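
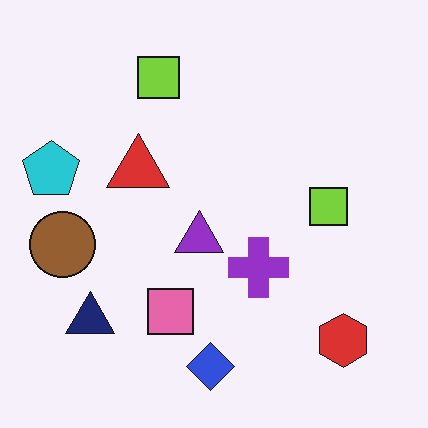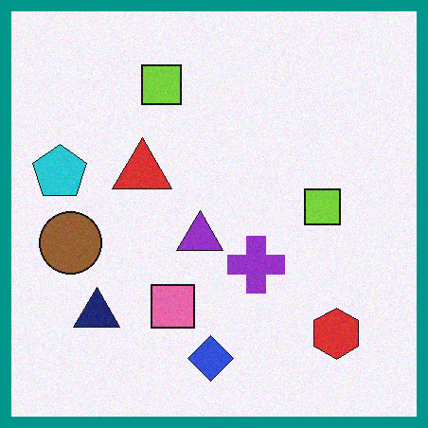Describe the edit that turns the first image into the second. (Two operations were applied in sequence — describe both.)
Degraded with a light layer of grain, then framed with a teal border.

Random speckle covers the whole image, including the flat background. A solid teal frame runs around the edge of the second image, with the content slightly shrunk inside it.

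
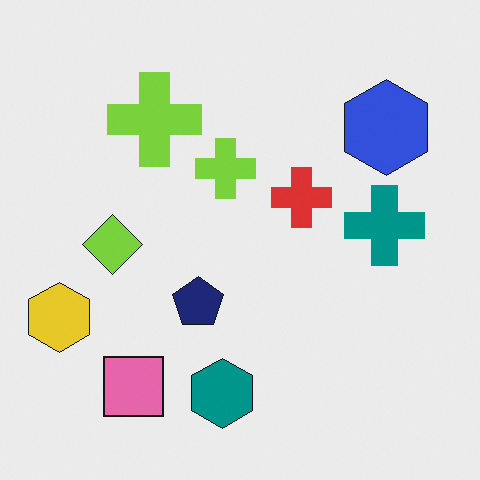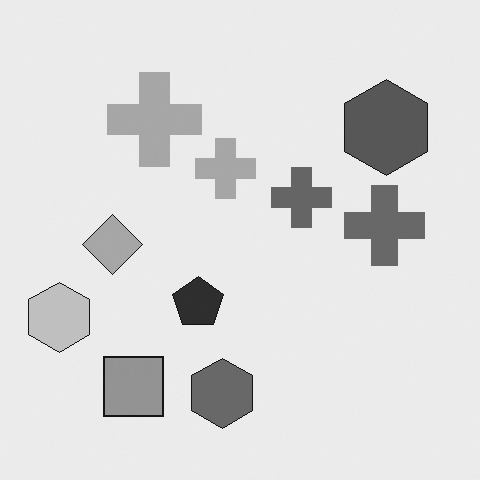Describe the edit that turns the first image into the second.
The image was converted to grayscale.

All color is removed — every shape is now a shade of grey.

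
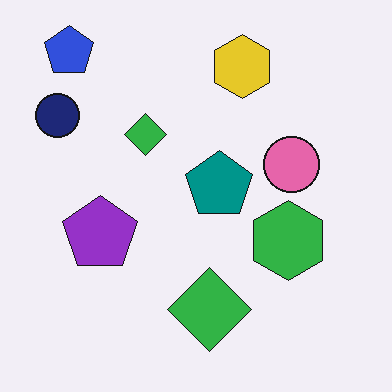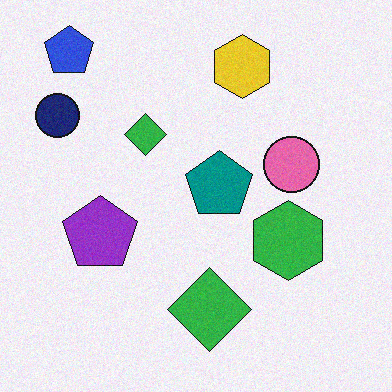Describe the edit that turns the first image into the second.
Degraded with light additive noise.

Random speckle covers the whole image, including the flat background.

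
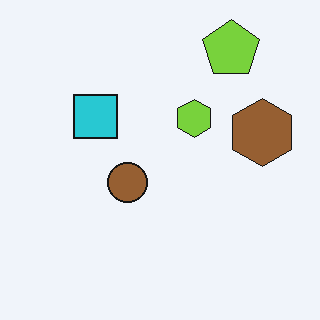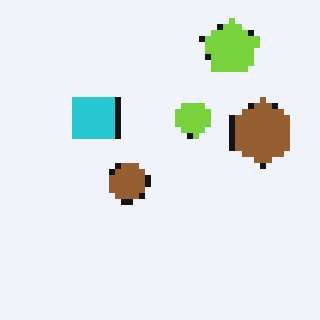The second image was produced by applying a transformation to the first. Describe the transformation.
It was moderately pixelated.

Shapes are reduced to large square blocks; fine edges and outlines are lost — a downscale-then-upscale (mosaic) effect.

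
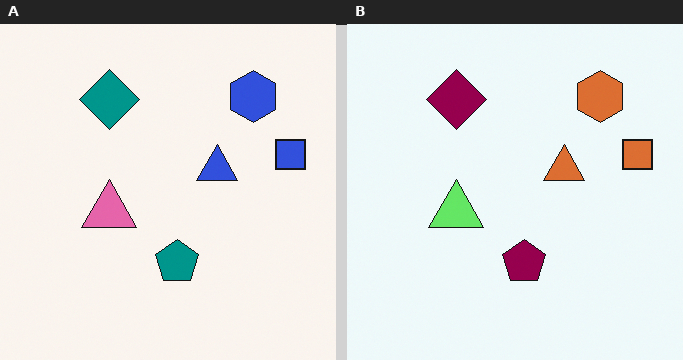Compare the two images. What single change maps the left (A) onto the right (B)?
The right (B) image is the left (A) hue-shifted by a moderate amount.

Every shape's color has rotated by the same amount around the hue wheel — a uniform hue shift.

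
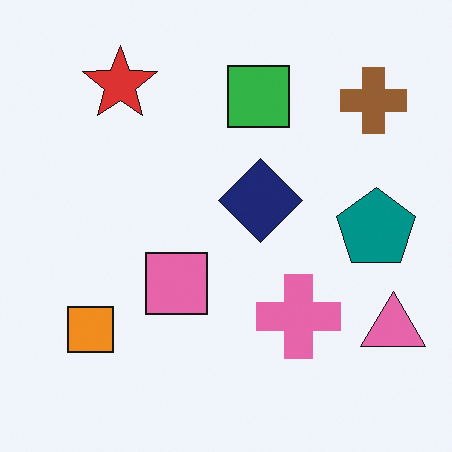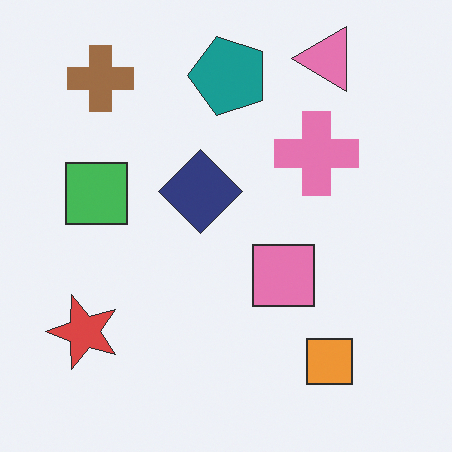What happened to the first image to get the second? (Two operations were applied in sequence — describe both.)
The transformation is: rotated 90° counter-clockwise, then given slightly reduced contrast.

The pink triangle sits in the bottom-right of the first image and the top-right of the second — consistent with a whole-image 90° counter-clockwise rotation. Tones are pushed toward mid-grey across the whole image — a global contrast change.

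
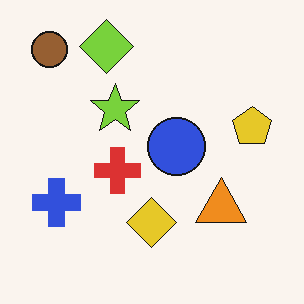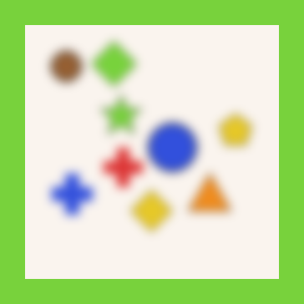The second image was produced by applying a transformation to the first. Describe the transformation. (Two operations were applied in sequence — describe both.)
The image was heavily blurred, then framed with a lime border.

Shape edges and outlines are uniformly softened across the whole image. A solid lime frame runs around the edge of the second image, with the content slightly shrunk inside it.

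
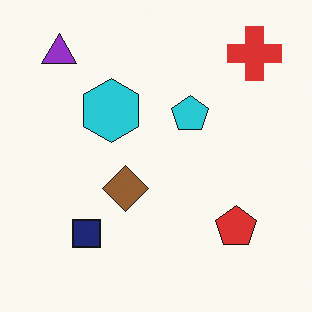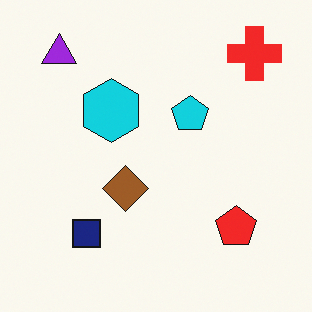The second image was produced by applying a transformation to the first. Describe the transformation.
The transformation is: slightly oversaturated.

All colors are more vivid — a global saturation change.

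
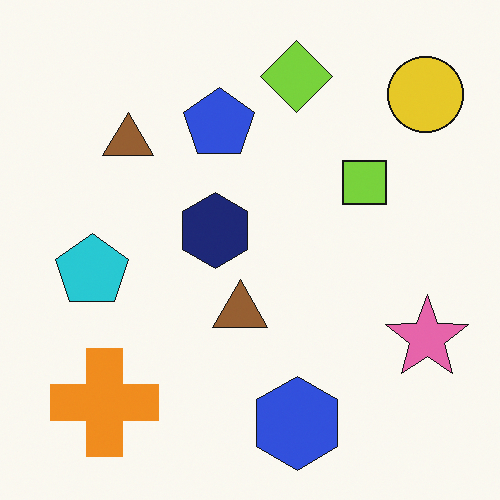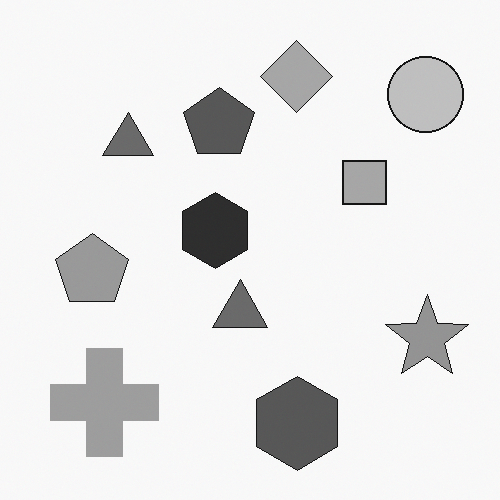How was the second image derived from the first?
This is the original image converted to grayscale.

All color is removed — every shape is now a shade of grey.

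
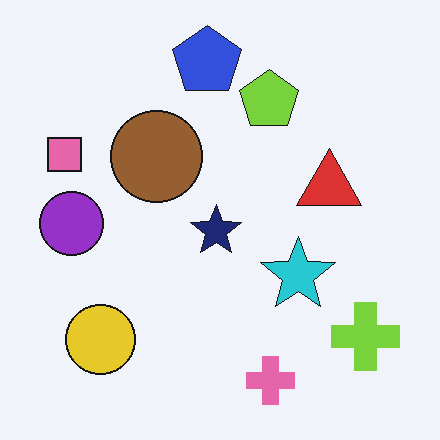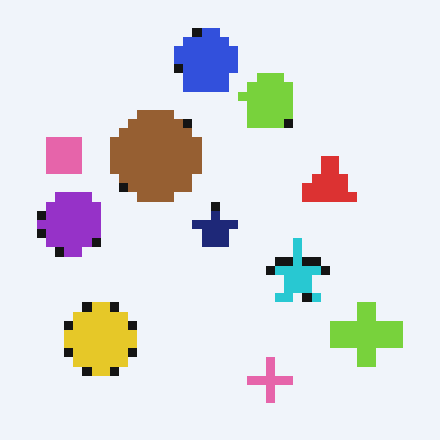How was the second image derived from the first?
The transformation is: coarsely pixelated.

Shapes are reduced to large square blocks; fine edges and outlines are lost — a downscale-then-upscale (mosaic) effect.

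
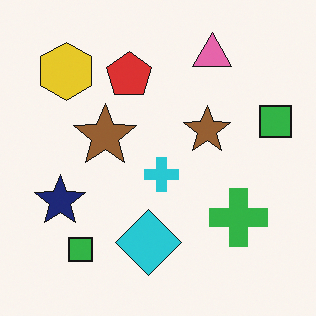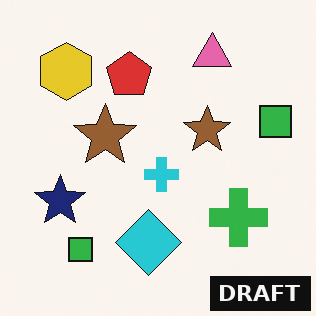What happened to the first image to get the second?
It was watermarked with the text "DRAFT" in the lower-right corner.

A dark label reading "DRAFT" appears in the lower-right corner.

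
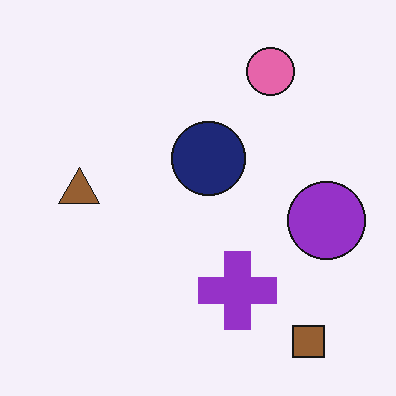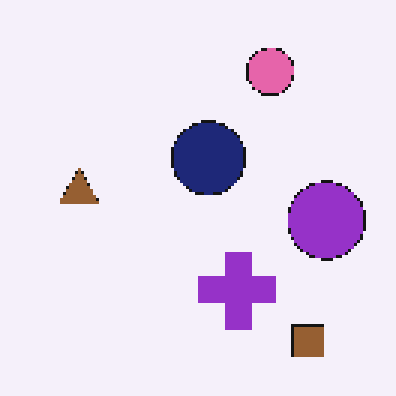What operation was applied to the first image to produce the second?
The image was lightly pixelated (a mild mosaic effect).

Shapes are reduced to large square blocks; fine edges and outlines are lost — a downscale-then-upscale (mosaic) effect.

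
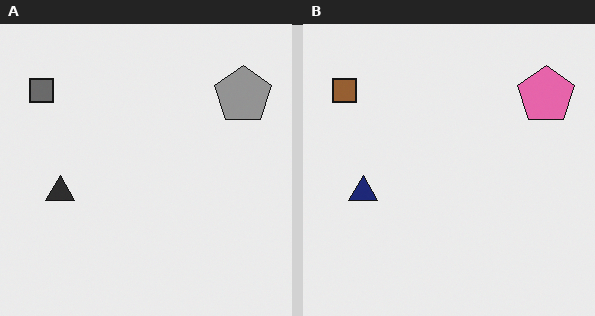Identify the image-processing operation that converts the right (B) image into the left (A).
Converted to grayscale.

All color is removed — every shape is now a shade of grey.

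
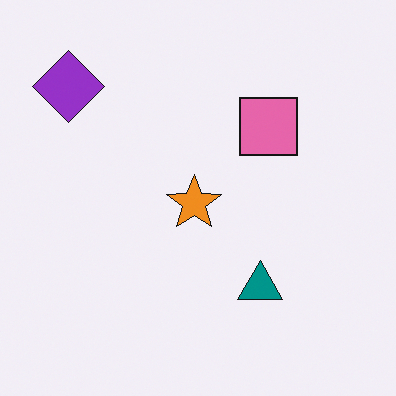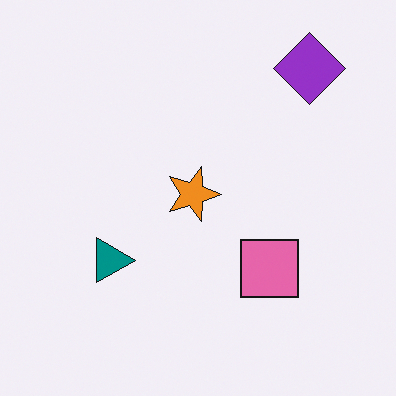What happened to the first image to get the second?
It was rotated 90° clockwise.

The purple diamond sits in the top-left of the first image and the top-right of the second — consistent with a whole-image 90° clockwise rotation.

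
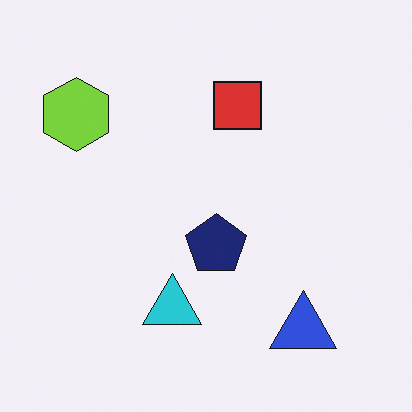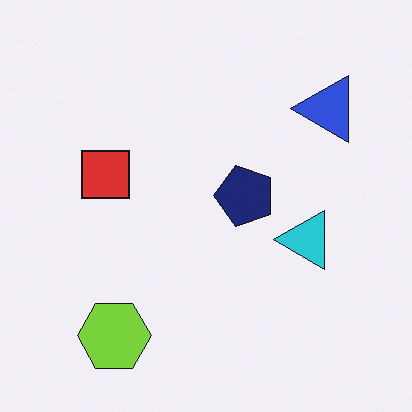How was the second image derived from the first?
The image was rotated 90° counter-clockwise.

The lime hexagon sits in the top-left of the first image and the bottom-left of the second — consistent with a whole-image 90° counter-clockwise rotation.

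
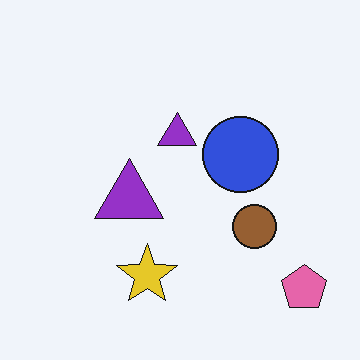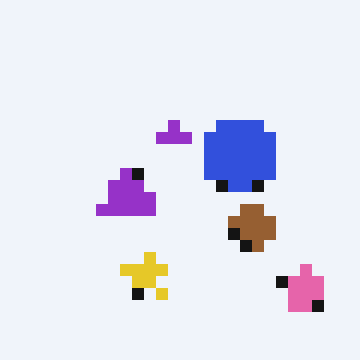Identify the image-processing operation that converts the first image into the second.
The image was coarsely pixelated.

Shapes are reduced to large square blocks; fine edges and outlines are lost — a downscale-then-upscale (mosaic) effect.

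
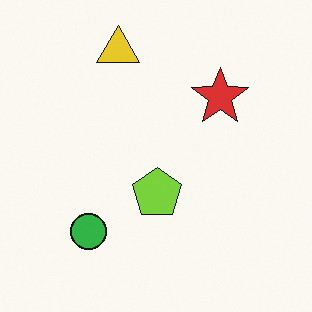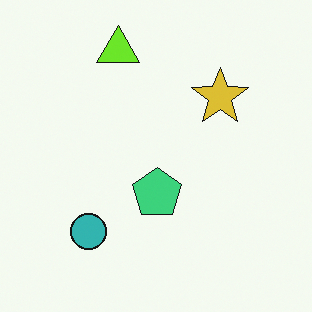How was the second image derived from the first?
The transformation is: hue-shifted slightly.

Every shape's color has rotated by the same amount around the hue wheel — a uniform hue shift.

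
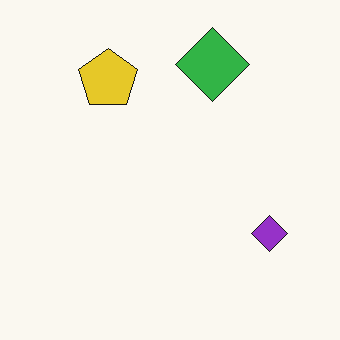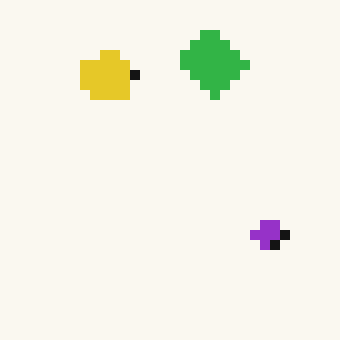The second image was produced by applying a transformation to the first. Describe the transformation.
The transformation is: heavily pixelated into large blocks.

Shapes are reduced to large square blocks; fine edges and outlines are lost — a downscale-then-upscale (mosaic) effect.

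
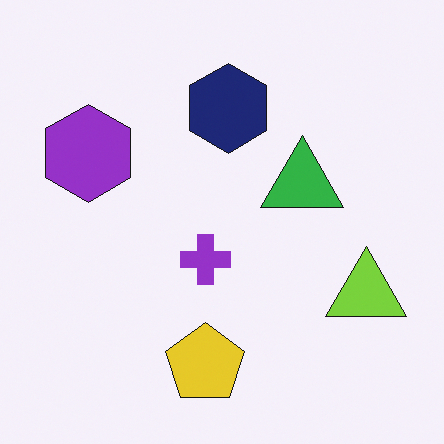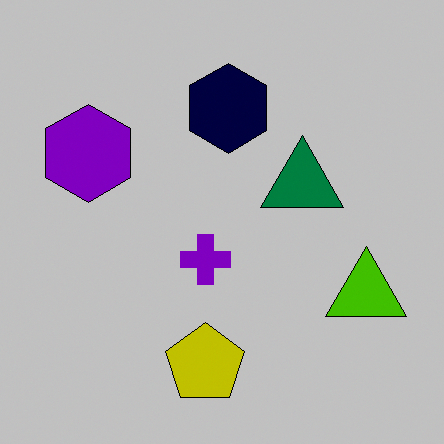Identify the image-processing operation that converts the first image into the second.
It was heavily posterized to just a handful of flat colors.

Each flat color has snapped to a coarser quantized level — most visibly, the near-white background has dropped to a flat grey.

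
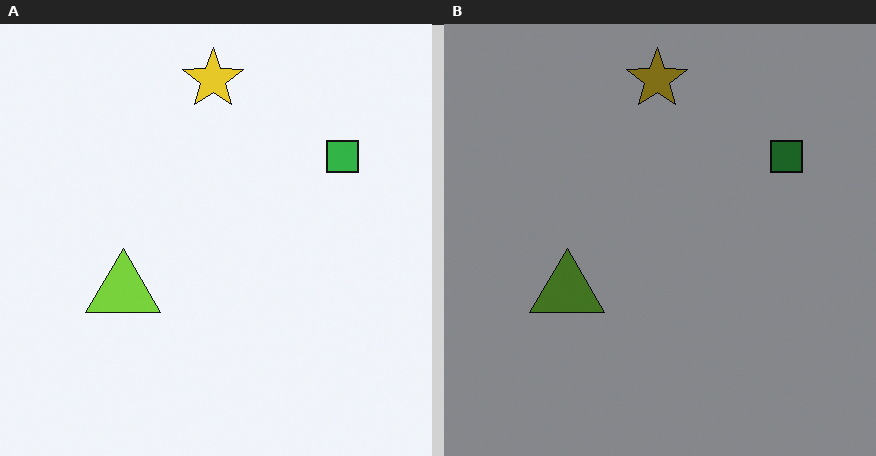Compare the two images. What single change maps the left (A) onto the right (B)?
The transformation is: substantially darkened.

Every pixel — background and shapes alike — is uniformly darkened.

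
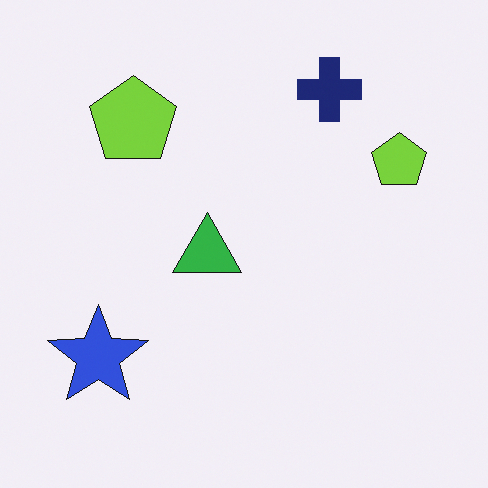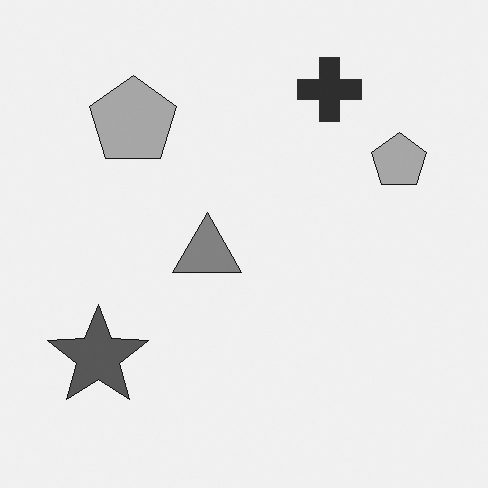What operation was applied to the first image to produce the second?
Converted to grayscale.

All color is removed — every shape is now a shade of grey.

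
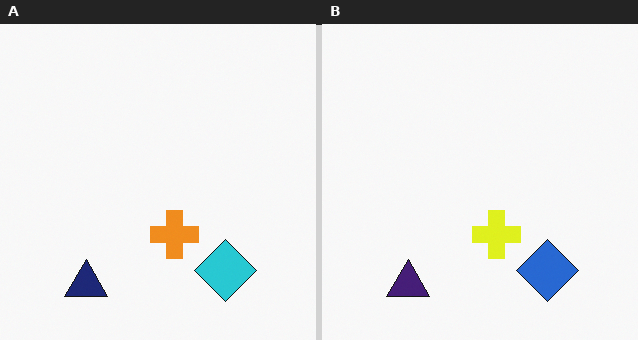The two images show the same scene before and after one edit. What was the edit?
The right (B) image is the left (A) hue-shifted slightly.

Every shape's color has rotated by the same amount around the hue wheel — a uniform hue shift.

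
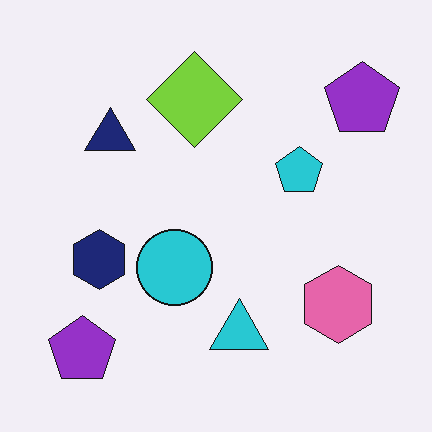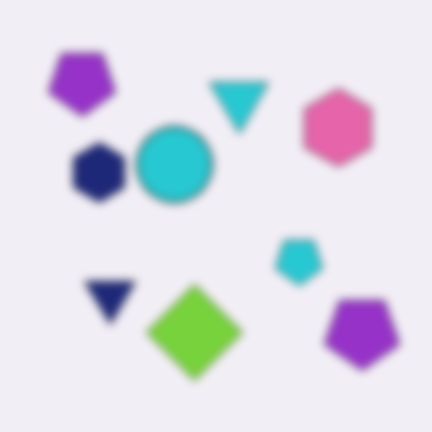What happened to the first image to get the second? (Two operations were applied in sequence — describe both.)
Flipped vertically (top ↔ bottom), then moderately blurred.

The lime diamond is in the top of the first image and the bottom of the second — shapes on opposite sides of the horizontal midline have swapped in a mirror flip. Shape edges and outlines are uniformly softened across the whole image.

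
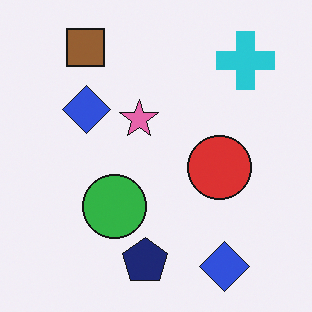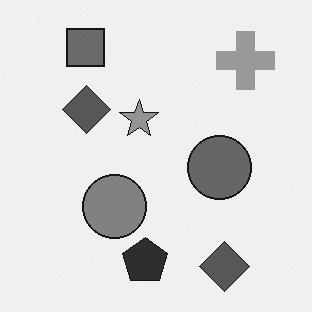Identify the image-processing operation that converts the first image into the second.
Converted to grayscale.

All color is removed — every shape is now a shade of grey.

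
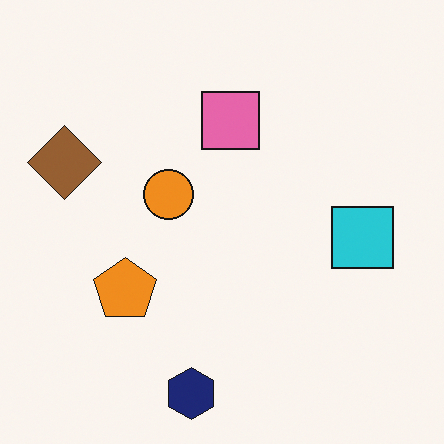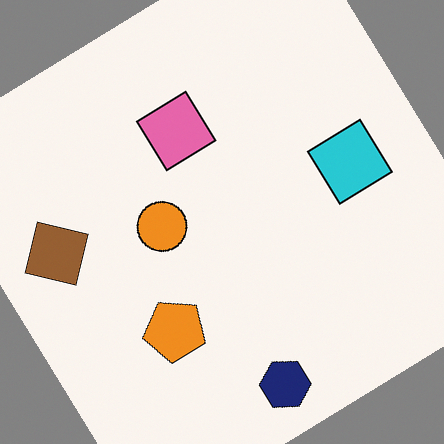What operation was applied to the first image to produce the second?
It was rotated counter-clockwise by a large amount — several tens of degrees.

Every shape is tilted by the same angle and the image corners show triangular fill wedges — a whole-image rotation by a non-right angle.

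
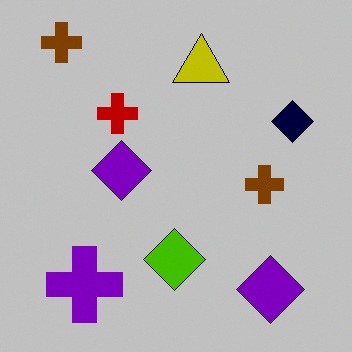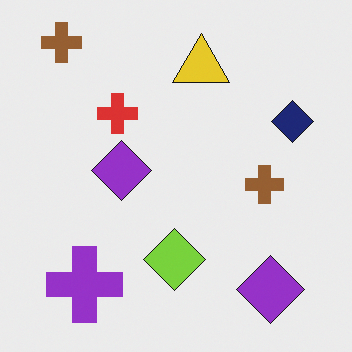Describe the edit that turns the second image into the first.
The transformation is: heavily posterized to just a handful of flat colors.

Each flat color has snapped to a coarser quantized level — most visibly, the near-white background has dropped to a flat grey.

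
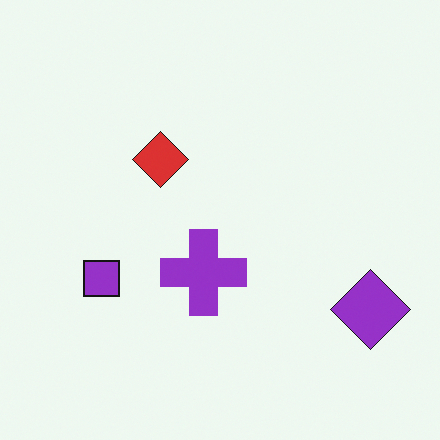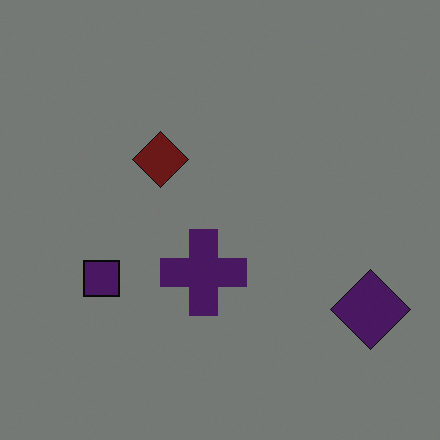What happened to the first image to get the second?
The transformation is: darkened a lot.

Every pixel — background and shapes alike — is uniformly darkened.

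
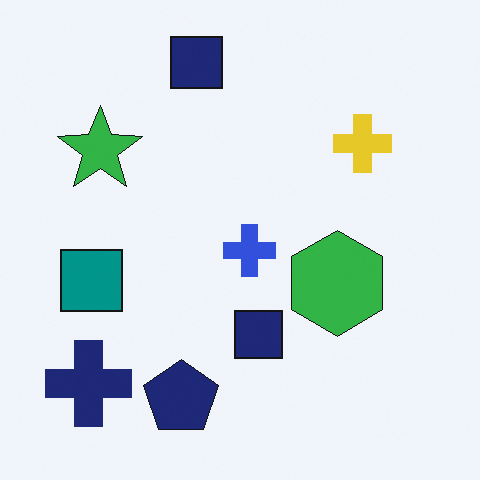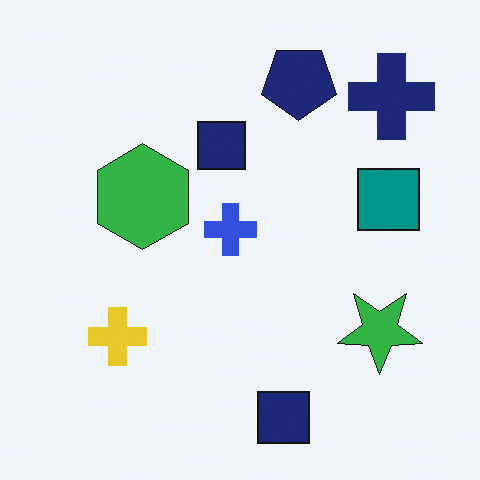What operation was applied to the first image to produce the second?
It was rotated 180°.

The navy cross sits in the bottom-left of the first image and the top-right of the second — consistent with a whole-image 180° rotation.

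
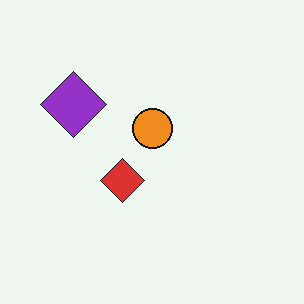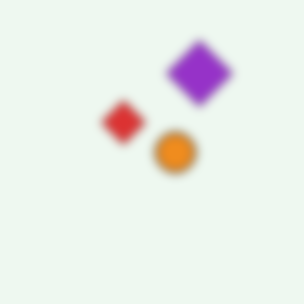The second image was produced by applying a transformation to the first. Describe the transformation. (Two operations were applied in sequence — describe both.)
This is the original image heavily blurred, then rotated 90° clockwise.

Shape edges and outlines are uniformly softened across the whole image. The purple diamond sits in the left of the first image and the top of the second — consistent with a whole-image 90° clockwise rotation.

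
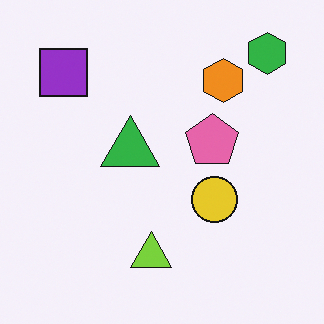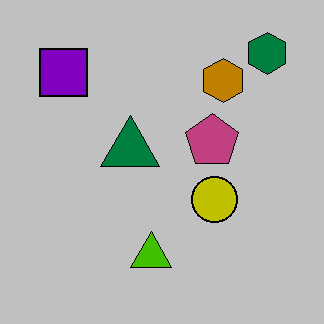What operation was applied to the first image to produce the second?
It was aggressively posterized.

Each flat color has snapped to a coarser quantized level — most visibly, the near-white background has dropped to a flat grey.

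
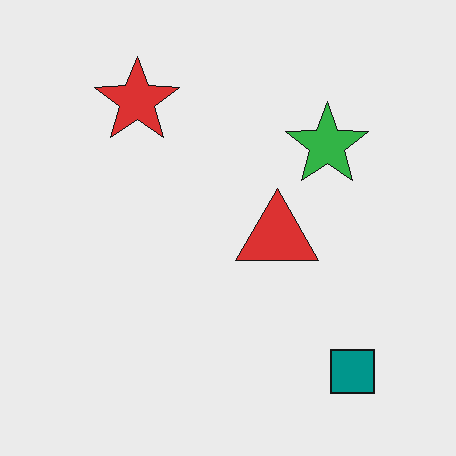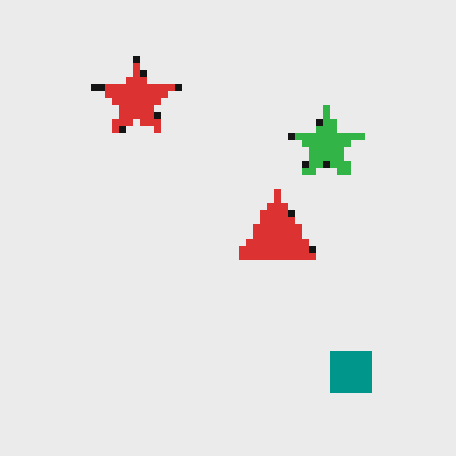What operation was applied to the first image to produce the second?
The second image is the first moderately pixelated.

Shapes are reduced to large square blocks; fine edges and outlines are lost — a downscale-then-upscale (mosaic) effect.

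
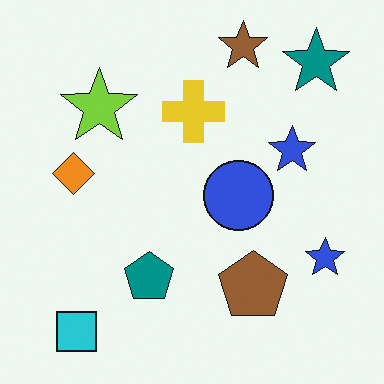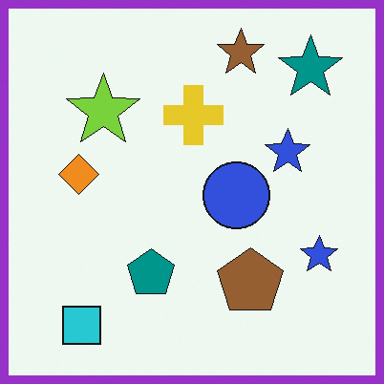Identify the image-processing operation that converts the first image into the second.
The image was framed with a purple border.

A solid purple frame runs around the edge of the second image, with the content slightly shrunk inside it.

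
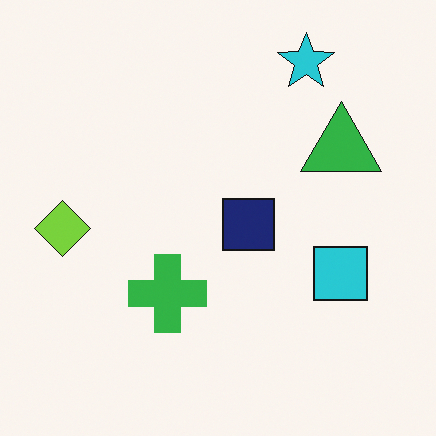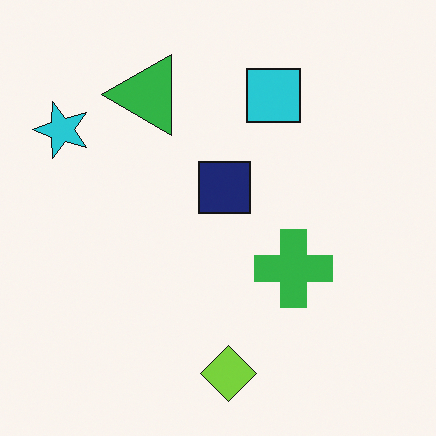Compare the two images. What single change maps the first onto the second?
The second image is the first rotated 90° counter-clockwise.

The cyan star sits in the top-right of the first image and the top-left of the second — consistent with a whole-image 90° counter-clockwise rotation.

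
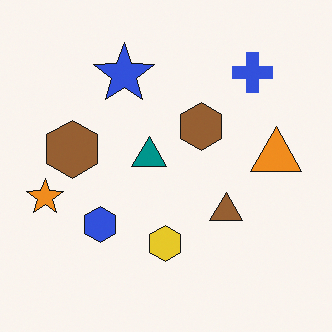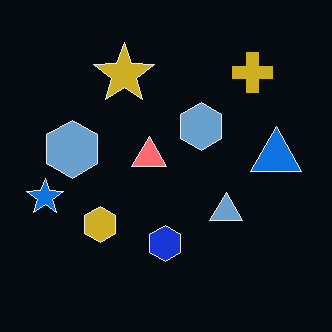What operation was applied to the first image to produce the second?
This is the original image color-inverted (negative).

The light background has become dark and every shape's color is its complement — a photographic negative.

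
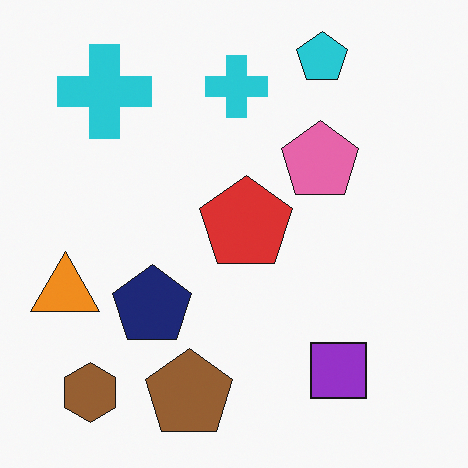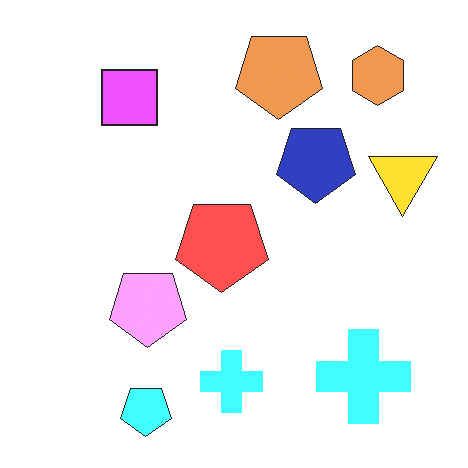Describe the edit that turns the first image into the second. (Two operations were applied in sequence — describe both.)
This is the original image rotated 180°, then brightened a lot.

The brown hexagon sits in the bottom-left of the first image and the top-right of the second — consistent with a whole-image 180° rotation. Every pixel — background and shapes alike — is uniformly brightened.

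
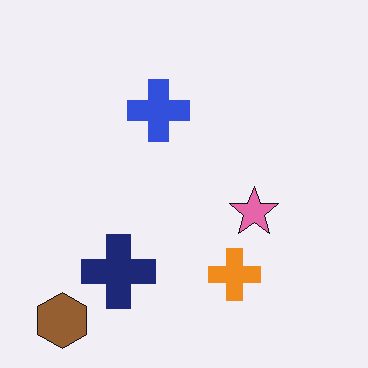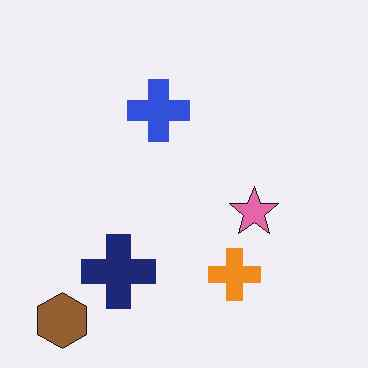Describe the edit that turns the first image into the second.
It was JPEG-compressed with visible artifacts.

Blocky 8×8 compression artifacts appear around shape edges and the flat background shows ringing — characteristic JPEG degradation.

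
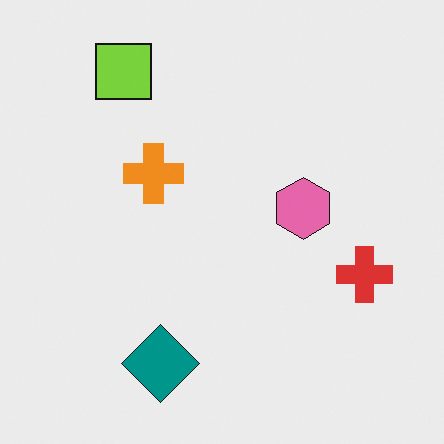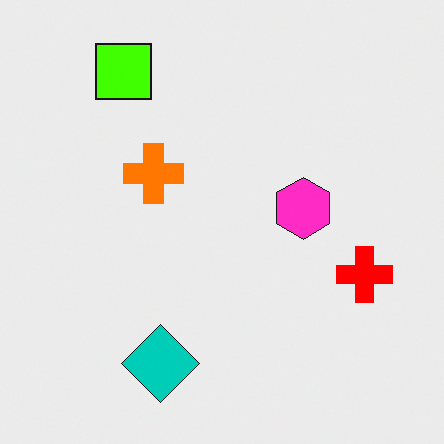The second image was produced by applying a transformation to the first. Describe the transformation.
This is the original image heavily oversaturated.

All colors are more vivid — a global saturation change.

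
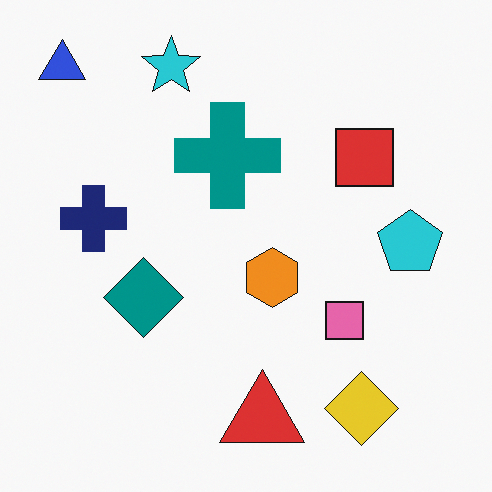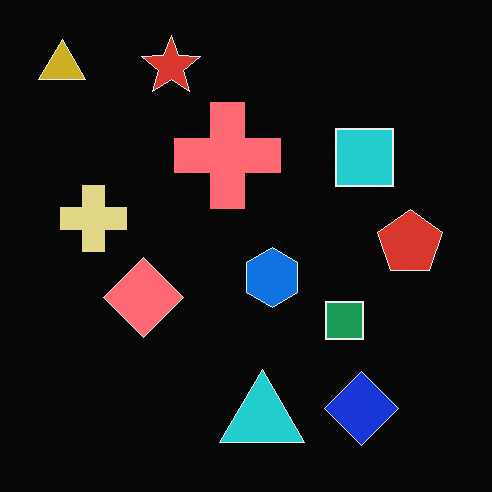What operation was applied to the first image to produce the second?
The transformation is: color-inverted (negative).

The light background has become dark and every shape's color is its complement — a photographic negative.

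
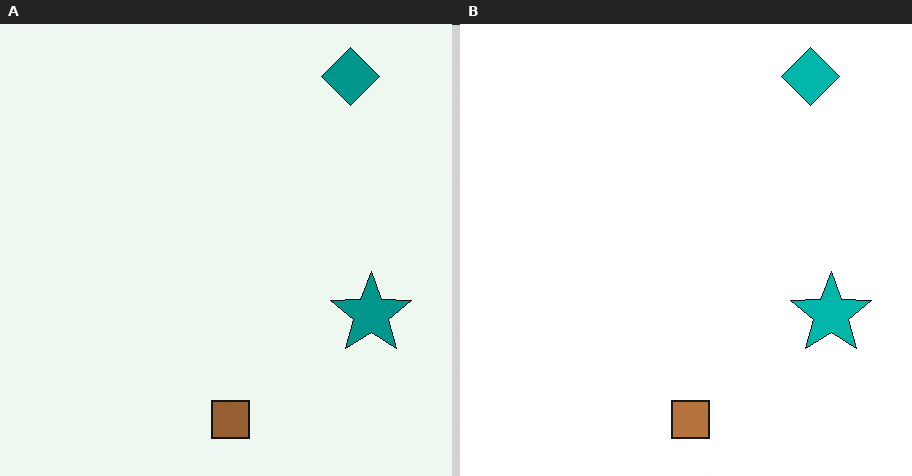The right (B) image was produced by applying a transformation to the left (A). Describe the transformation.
The transformation is: brightened a little.

Every pixel — background and shapes alike — is uniformly brightened.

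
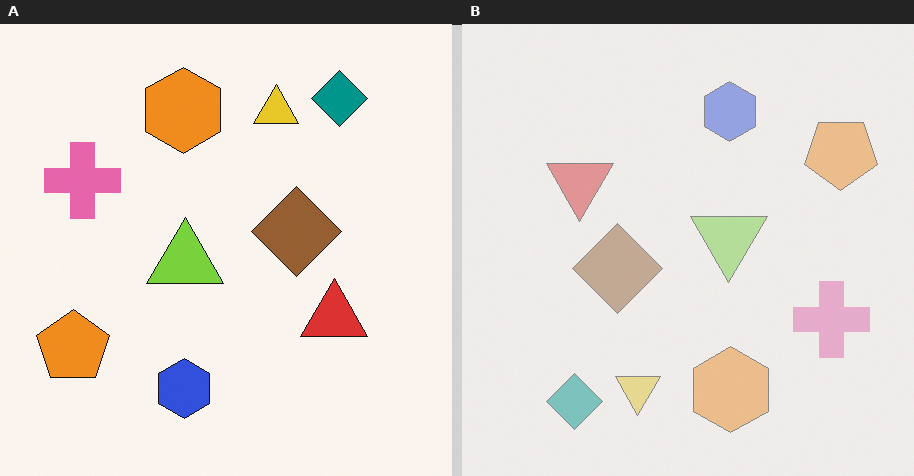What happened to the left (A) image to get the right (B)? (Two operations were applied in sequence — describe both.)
The right (B) image is the left (A) rotated 180°, then given much lower contrast.

The teal diamond sits in the top-right of the left (A) image and the bottom-left of the right (B) — consistent with a whole-image 180° rotation. Tones are pushed toward mid-grey across the whole image — a global contrast change.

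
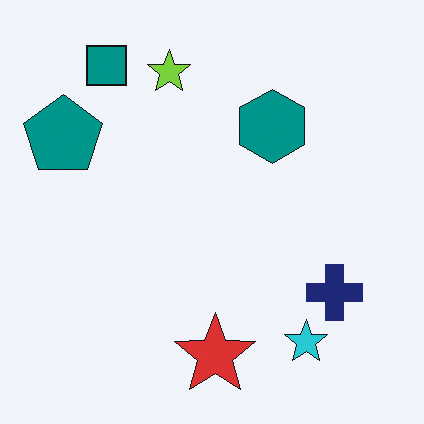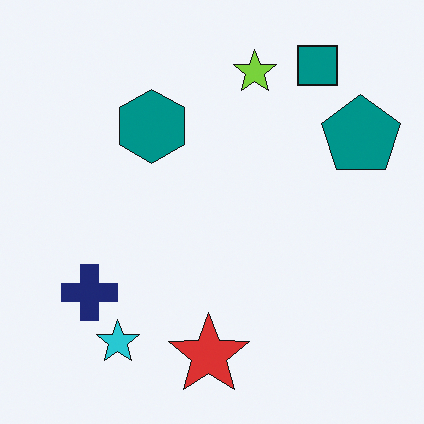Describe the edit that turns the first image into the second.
The image was flipped horizontally (left ↔ right).

The teal pentagon is in the top-left of the first image and the top-right of the second — shapes on opposite sides of the vertical midline have swapped in a mirror flip.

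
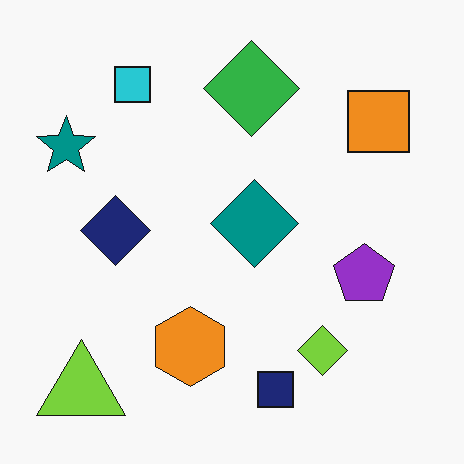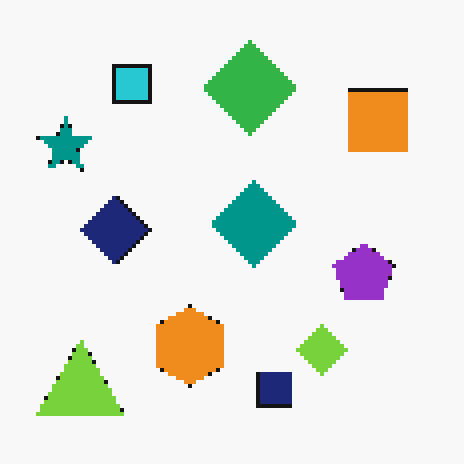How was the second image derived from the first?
Lightly pixelated (a mild mosaic effect).

Shapes are reduced to large square blocks; fine edges and outlines are lost — a downscale-then-upscale (mosaic) effect.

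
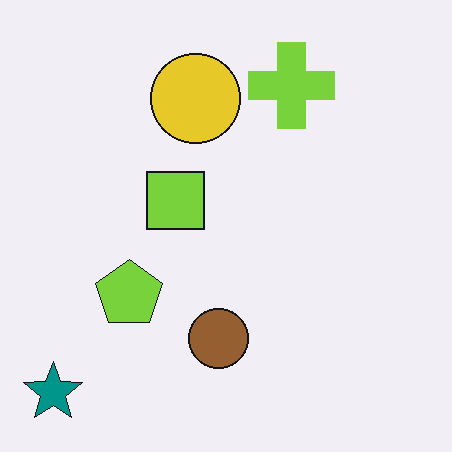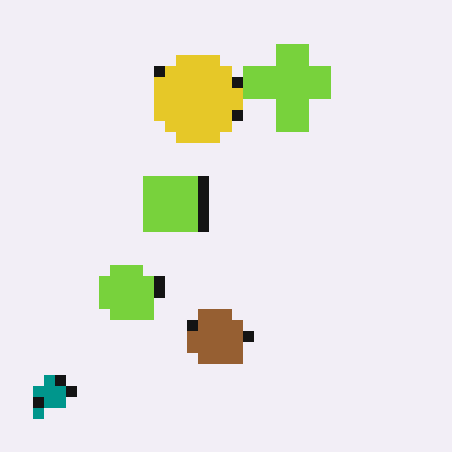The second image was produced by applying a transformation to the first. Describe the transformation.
The image was coarsely pixelated.

Shapes are reduced to large square blocks; fine edges and outlines are lost — a downscale-then-upscale (mosaic) effect.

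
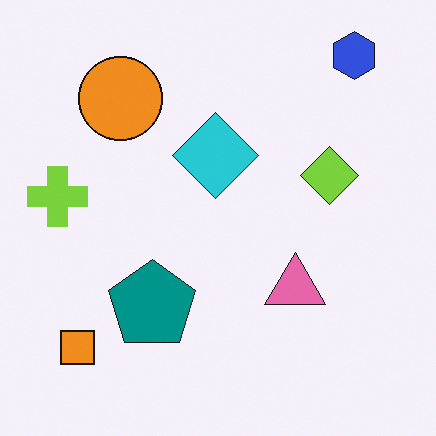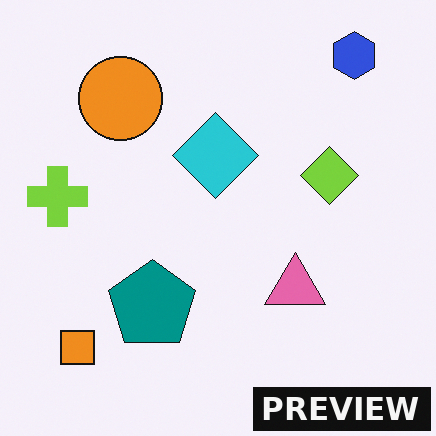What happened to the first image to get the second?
The image was watermarked with the text "PREVIEW" in the lower-right corner.

A dark label reading "PREVIEW" appears in the lower-right corner.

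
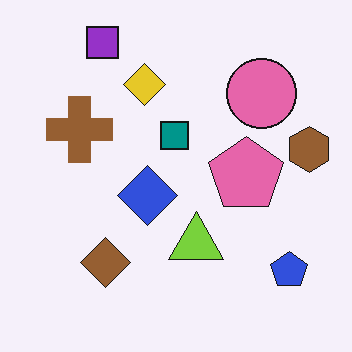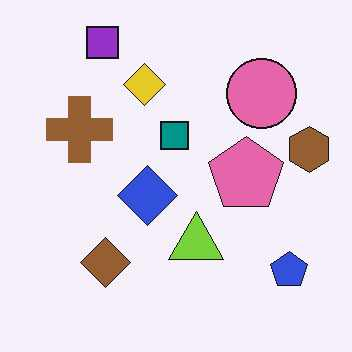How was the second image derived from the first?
The image was JPEG-compressed with visible artifacts.

Blocky 8×8 compression artifacts appear around shape edges and the flat background shows ringing — characteristic JPEG degradation.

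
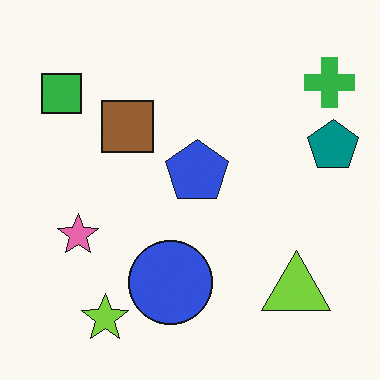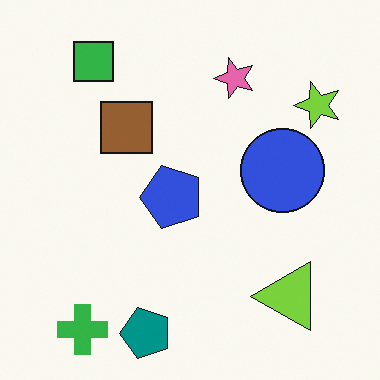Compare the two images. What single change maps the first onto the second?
This is the original image transposed (reflected across the top-left ↔ bottom-right diagonal).

Shapes have swapped their row and column positions — what was in the top-right is now in the bottom-left — a diagonal reflection.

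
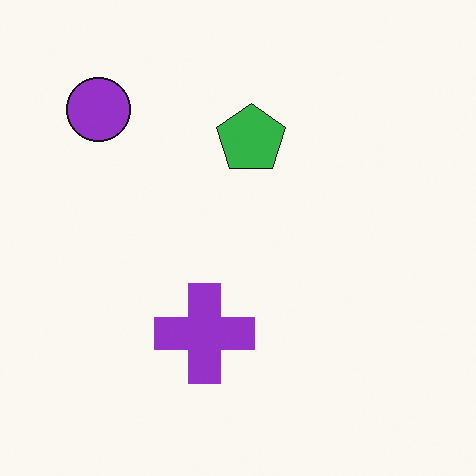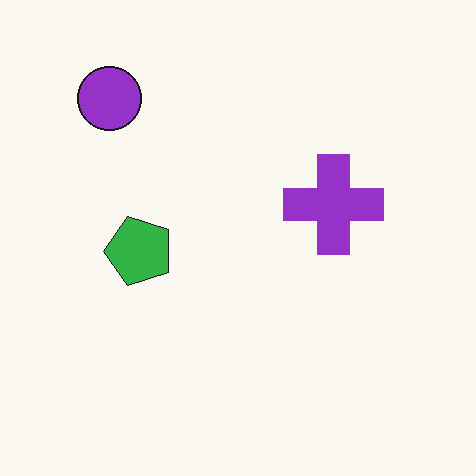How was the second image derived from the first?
The transformation is: transposed (reflected across the top-left ↔ bottom-right diagonal).

Shapes have swapped their row and column positions — what was in the top-right is now in the bottom-left — a diagonal reflection.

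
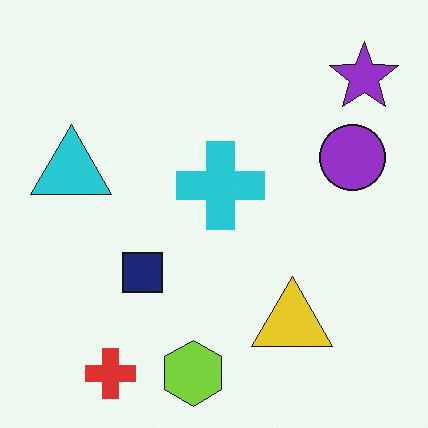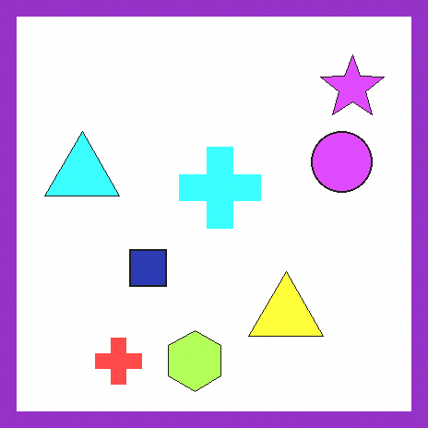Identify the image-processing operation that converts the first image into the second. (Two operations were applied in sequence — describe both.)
It was noticeably brightened, then framed with a purple border.

Every pixel — background and shapes alike — is uniformly brightened. A solid purple frame runs around the edge of the second image, with the content slightly shrunk inside it.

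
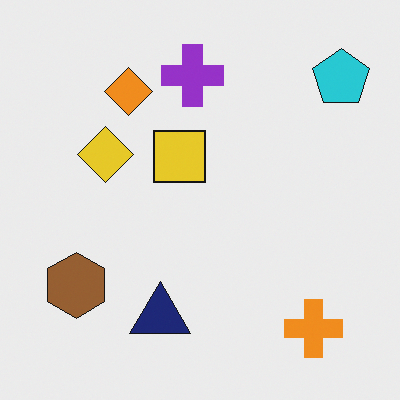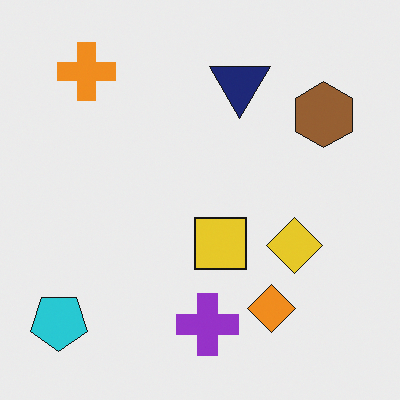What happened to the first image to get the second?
The image was rotated 180°.

The cyan pentagon sits in the top-right of the first image and the bottom-left of the second — consistent with a whole-image 180° rotation.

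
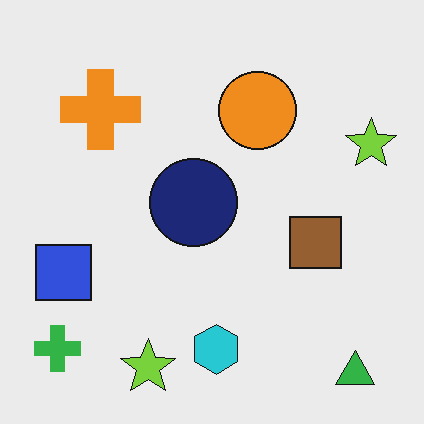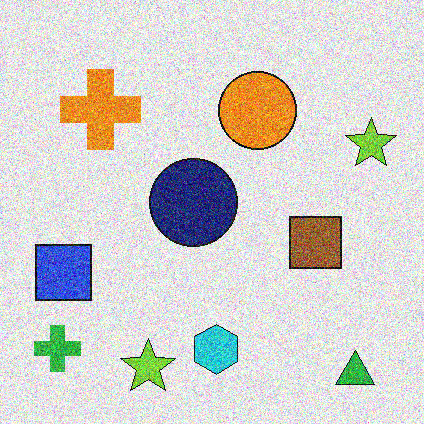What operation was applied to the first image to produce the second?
The second image is the first degraded with strong gaussian noise.

Random speckle covers the whole image, including the flat background.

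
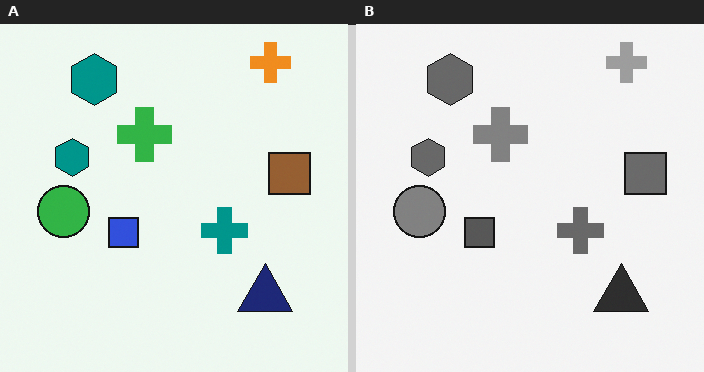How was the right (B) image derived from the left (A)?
It was converted to grayscale.

All color is removed — every shape is now a shade of grey.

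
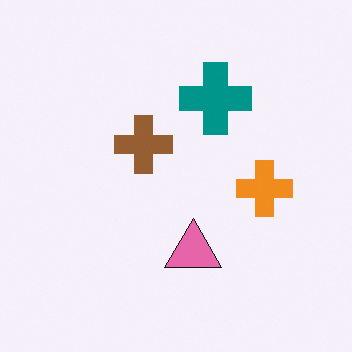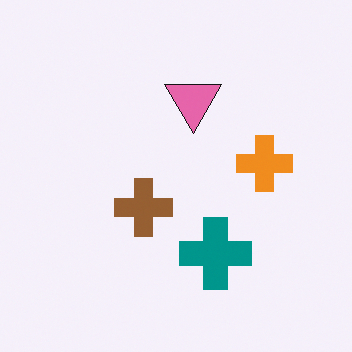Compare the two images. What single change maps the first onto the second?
Flipped vertically (top ↔ bottom).

The teal cross is in the top of the first image and the bottom of the second — shapes on opposite sides of the horizontal midline have swapped in a mirror flip.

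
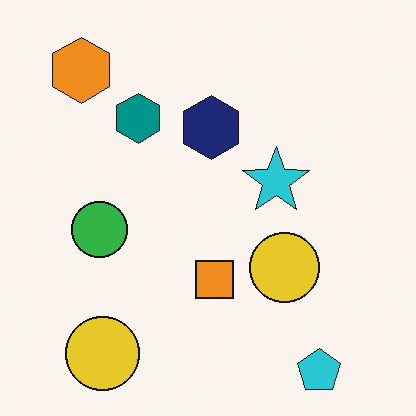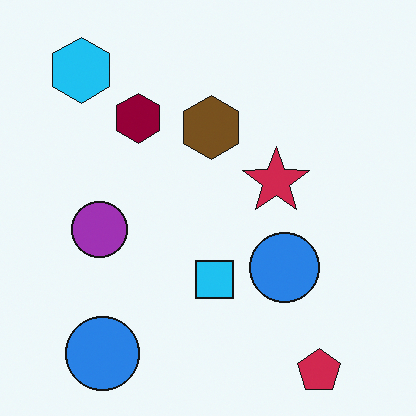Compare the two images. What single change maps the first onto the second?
Hue-shifted through roughly half the color wheel.

Every shape's color has rotated by the same amount around the hue wheel — a uniform hue shift.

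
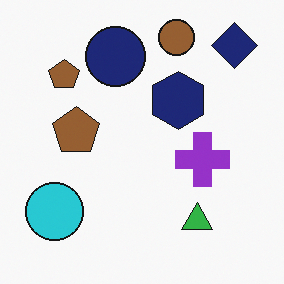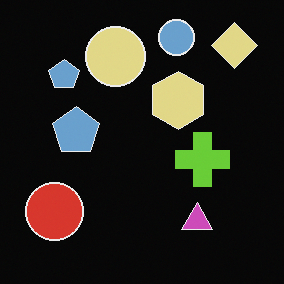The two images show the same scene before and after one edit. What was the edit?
It was color-inverted (negative).

The light background has become dark and every shape's color is its complement — a photographic negative.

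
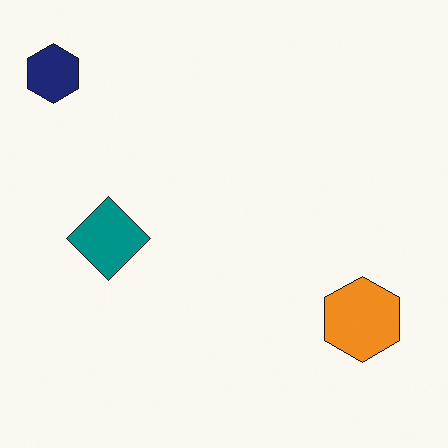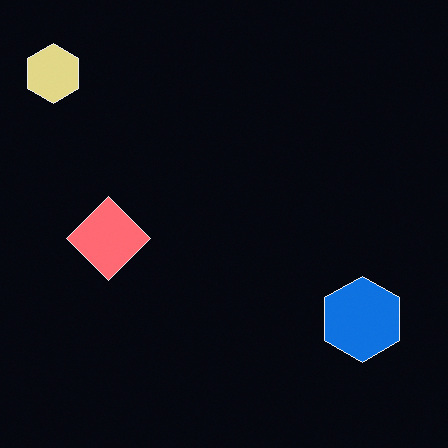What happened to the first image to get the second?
The second image is the first color-inverted (negative).

The light background has become dark and every shape's color is its complement — a photographic negative.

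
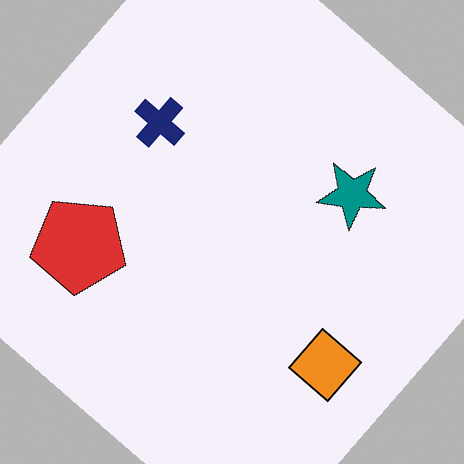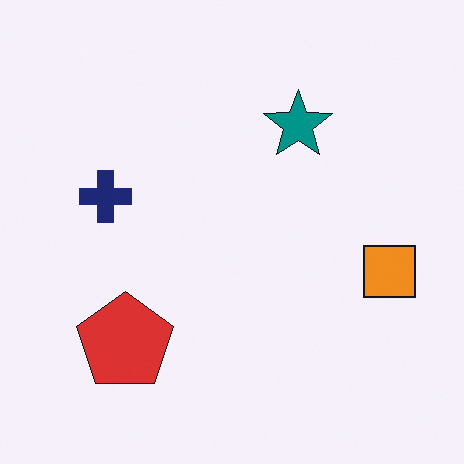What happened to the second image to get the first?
Rotated clockwise by a large amount — several tens of degrees.

Every shape is tilted by the same angle and the image corners show triangular fill wedges — a whole-image rotation by a non-right angle.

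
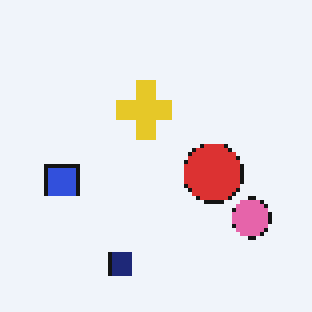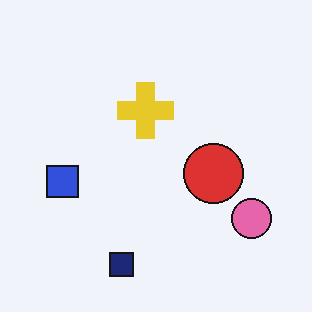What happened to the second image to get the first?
The first image is the second lightly pixelated (a mild mosaic effect).

Shapes are reduced to large square blocks; fine edges and outlines are lost — a downscale-then-upscale (mosaic) effect.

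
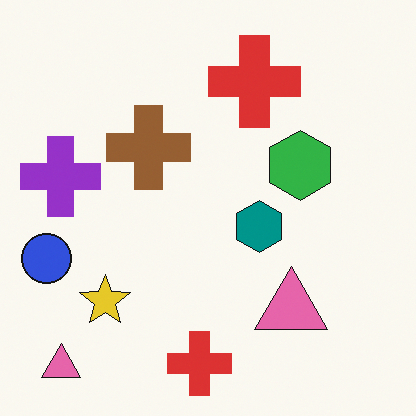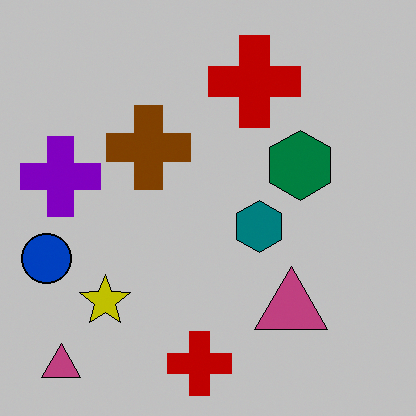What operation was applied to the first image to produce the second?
The transformation is: aggressively posterized.

Each flat color has snapped to a coarser quantized level — most visibly, the near-white background has dropped to a flat grey.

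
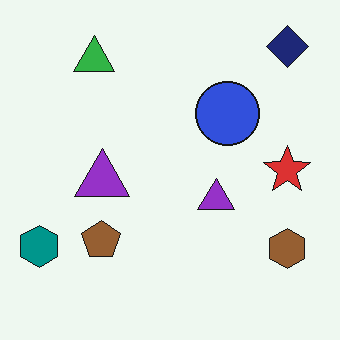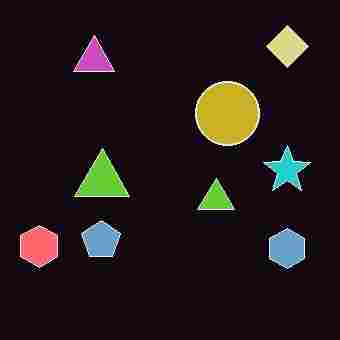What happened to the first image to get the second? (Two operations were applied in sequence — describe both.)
Color-inverted (negative), then heavily JPEG-compressed with obvious blocking artifacts.

The light background has become dark and every shape's color is its complement — a photographic negative. Blocky 8×8 compression artifacts appear around shape edges and the flat background shows ringing — characteristic JPEG degradation.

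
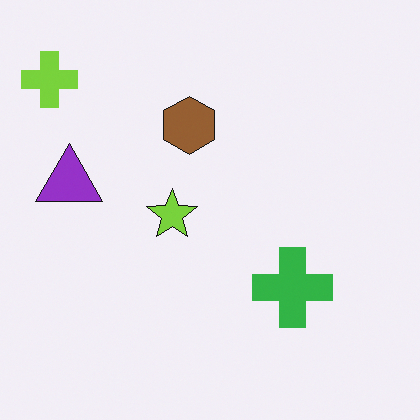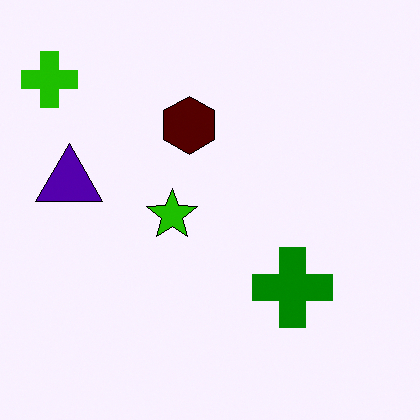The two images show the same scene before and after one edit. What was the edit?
The second image is the first boosted in contrast.

Tones are pushed away from mid-grey across the whole image — a global contrast change.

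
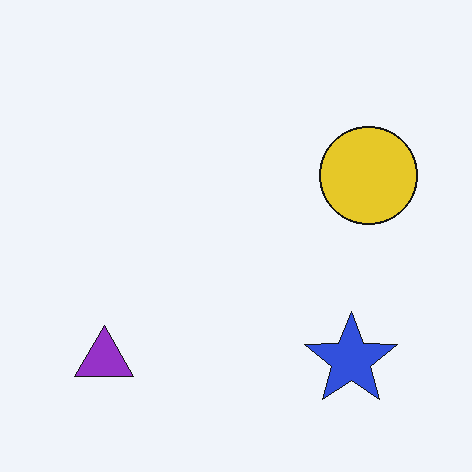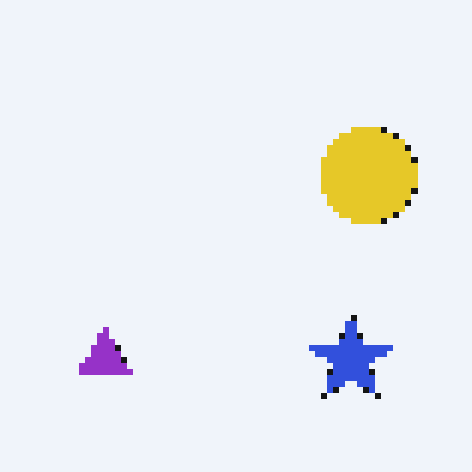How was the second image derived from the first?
Moderately pixelated.

Shapes are reduced to large square blocks; fine edges and outlines are lost — a downscale-then-upscale (mosaic) effect.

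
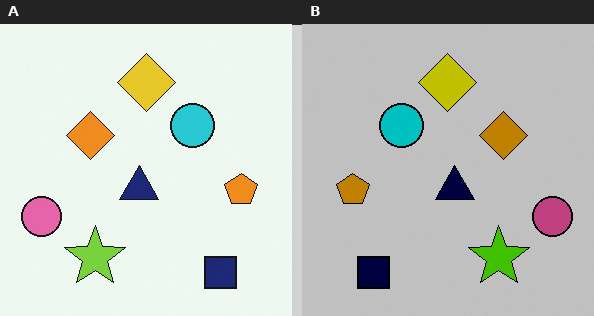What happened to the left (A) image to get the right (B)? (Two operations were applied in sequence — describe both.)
Flipped horizontally (left ↔ right), then heavily posterized to just a handful of flat colors.

The pink circle is in the left of the left (A) image and the right of the right (B) — shapes on opposite sides of the vertical midline have swapped in a mirror flip. Each flat color has snapped to a coarser quantized level — most visibly, the near-white background has dropped to a flat grey.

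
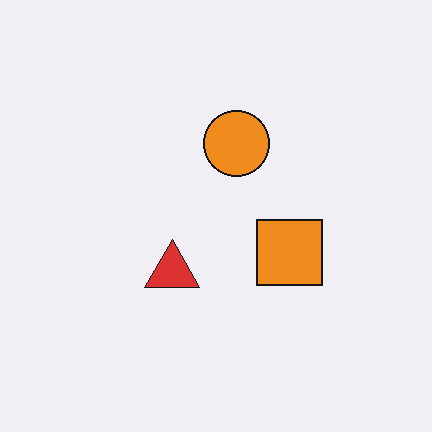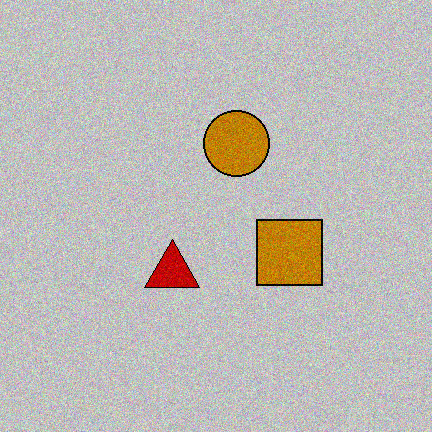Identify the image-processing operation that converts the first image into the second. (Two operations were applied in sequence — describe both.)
It was heavily posterized to just a handful of flat colors, then degraded with visible gaussian noise.

Each flat color has snapped to a coarser quantized level — most visibly, the near-white background has dropped to a flat grey. Random speckle covers the whole image, including the flat background.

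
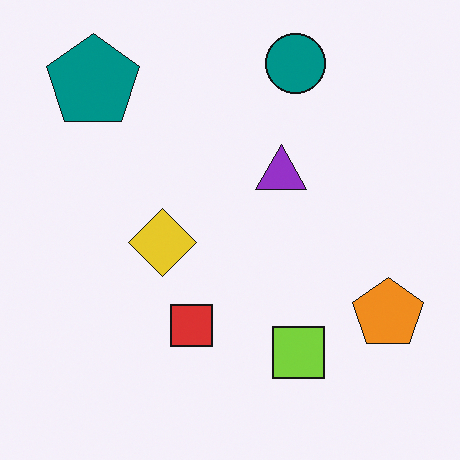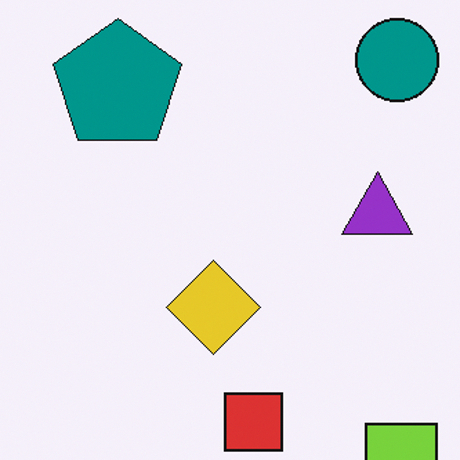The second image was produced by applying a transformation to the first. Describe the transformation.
The second image is the first cropped to a modestly smaller region and rescaled.

The visible shapes are larger and the field of view is narrower; shapes near the original edges may be partly or wholly outside the frame — a crop-and-rescale.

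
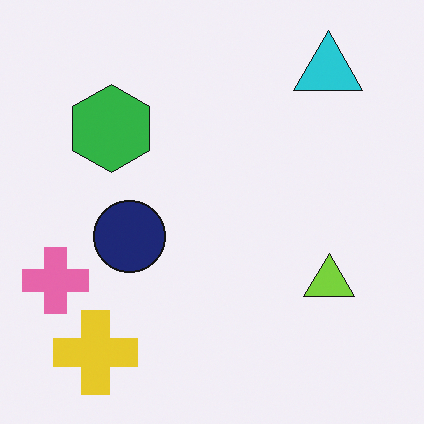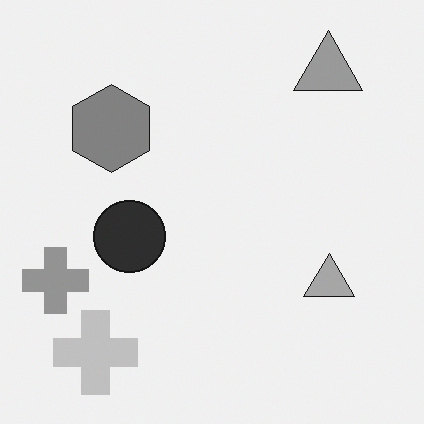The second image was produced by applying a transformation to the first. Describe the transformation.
Converted to grayscale.

All color is removed — every shape is now a shade of grey.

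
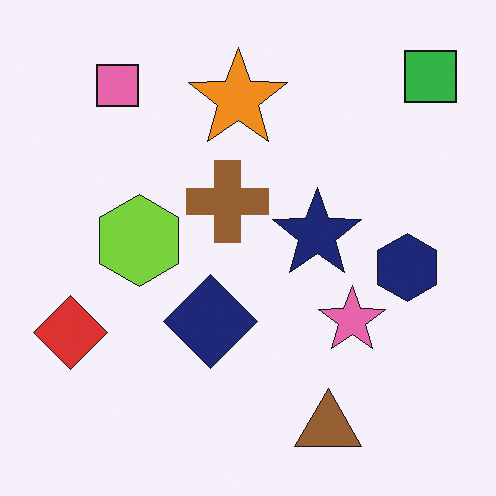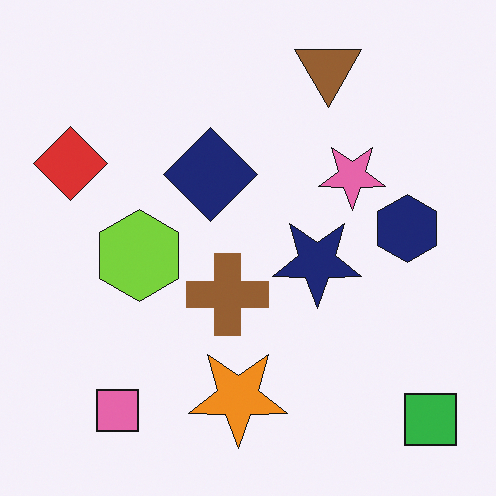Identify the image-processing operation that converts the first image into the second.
The image was flipped vertically (top ↔ bottom).

The brown triangle is in the bottom of the first image and the top of the second — shapes on opposite sides of the horizontal midline have swapped in a mirror flip.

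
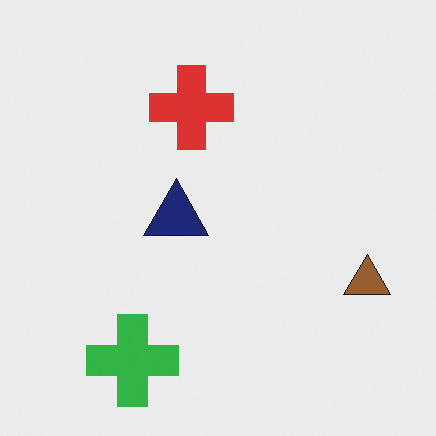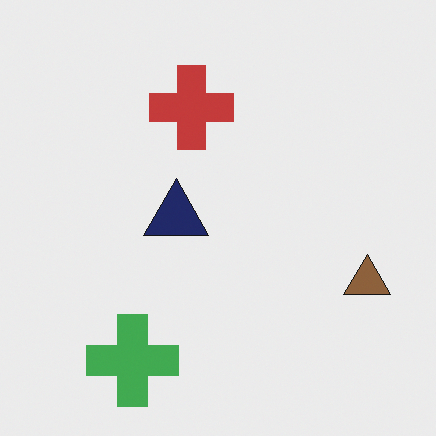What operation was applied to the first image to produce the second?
The image was slightly desaturated.

All colors are more muted and greyish — a global saturation change.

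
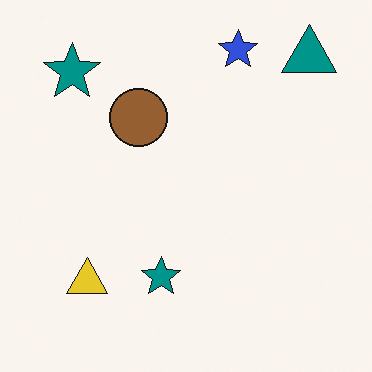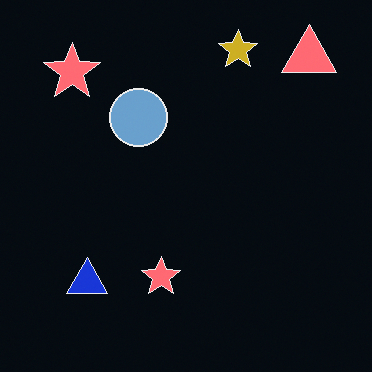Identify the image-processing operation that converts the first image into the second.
The transformation is: color-inverted (negative).

The light background has become dark and every shape's color is its complement — a photographic negative.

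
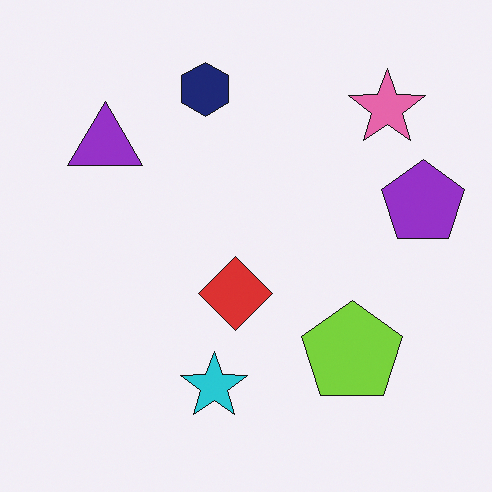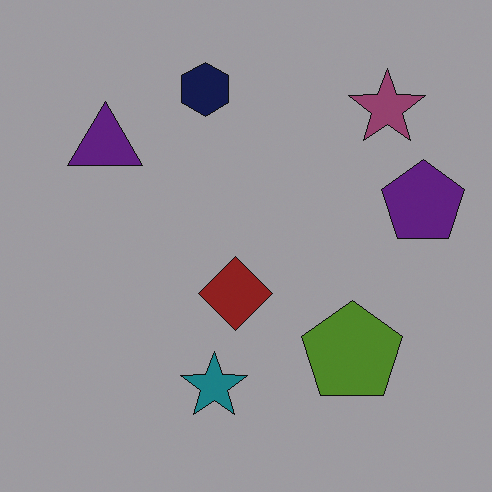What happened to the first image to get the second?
Substantially darkened.

Every pixel — background and shapes alike — is uniformly darkened.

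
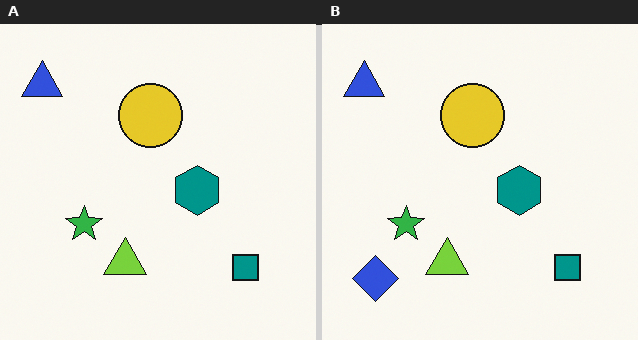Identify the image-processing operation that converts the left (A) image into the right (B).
The transformation is: overlaid with an additional blue diamond.

A blue diamond appears in the right (B) image that is absent from the left (A).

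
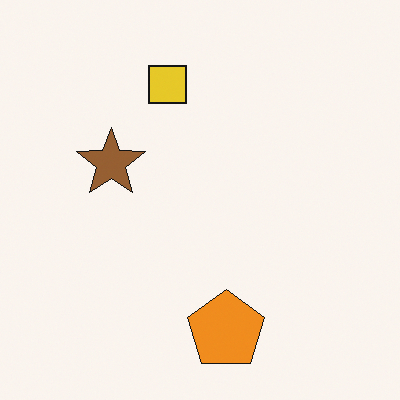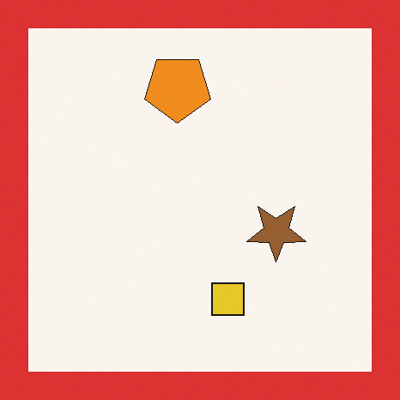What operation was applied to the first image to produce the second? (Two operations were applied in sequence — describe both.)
Rotated 180°, then framed with a red border.

The orange pentagon sits in the bottom of the first image and the top of the second — consistent with a whole-image 180° rotation. A solid red frame runs around the edge of the second image, with the content slightly shrunk inside it.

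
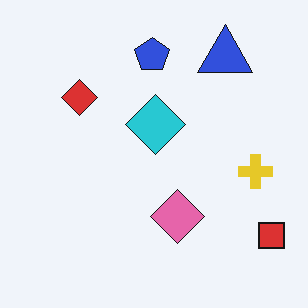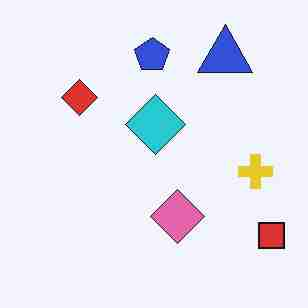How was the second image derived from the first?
The image was heavily JPEG-compressed with obvious blocking artifacts.

Blocky 8×8 compression artifacts appear around shape edges and the flat background shows ringing — characteristic JPEG degradation.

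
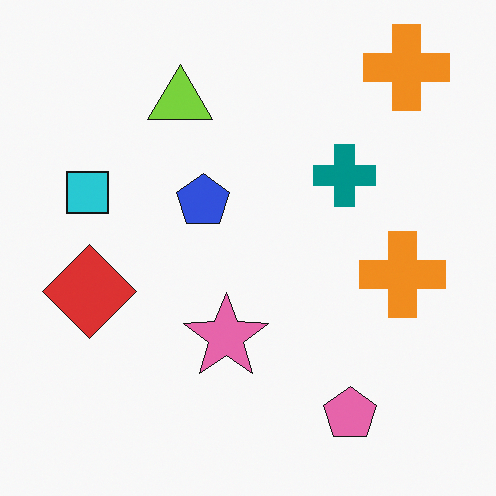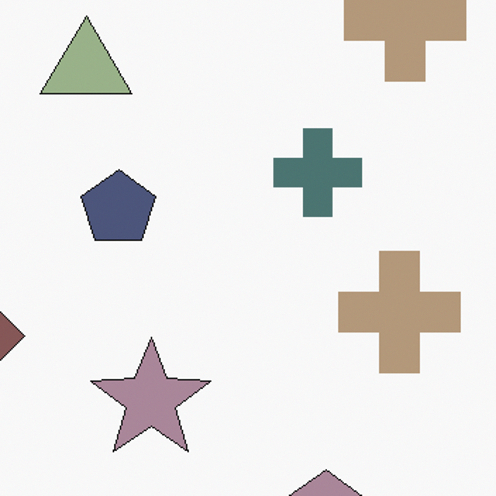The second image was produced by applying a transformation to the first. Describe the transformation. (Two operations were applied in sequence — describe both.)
This is the original image cropped to a modestly smaller region and rescaled, then made much more muted (saturation change).

The visible shapes are larger and the field of view is narrower; shapes near the original edges may be partly or wholly outside the frame — a crop-and-rescale. All colors are more muted and greyish — a global saturation change.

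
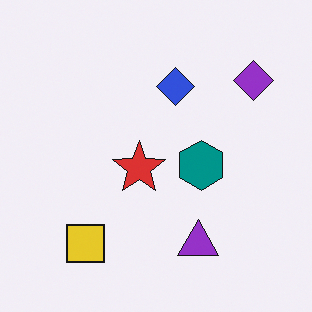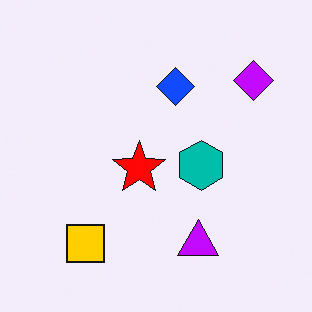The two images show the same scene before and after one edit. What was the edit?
It was heavily oversaturated.

All colors are more vivid — a global saturation change.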